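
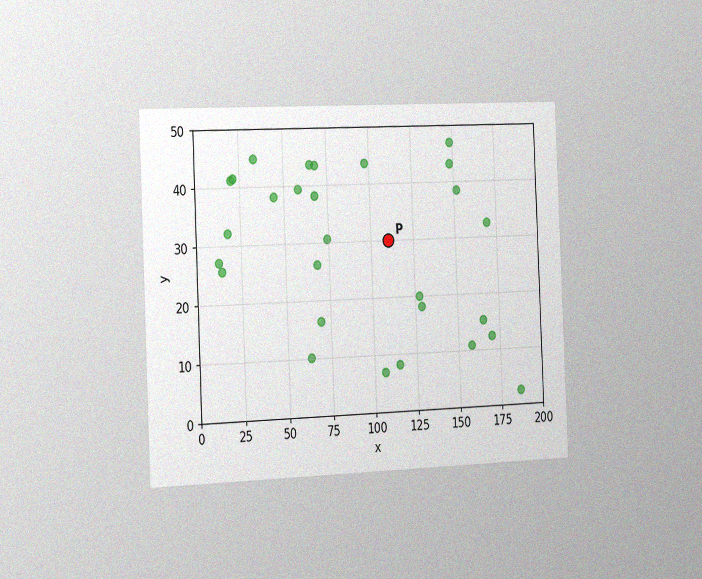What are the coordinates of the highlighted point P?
(110, 30)

The chart is tilted about 2° counter-clockwise and viewed slightly from the left, with some photo noise. Following the gridlines from P to each axis, P sits at (110, 30).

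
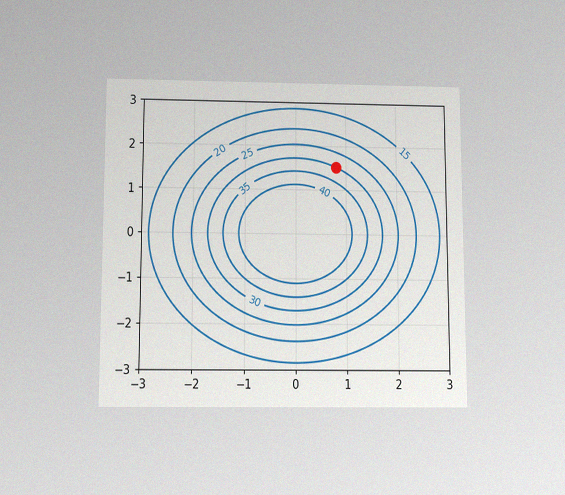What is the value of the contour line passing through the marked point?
30

The chart is viewed slightly from below, with some photo noise. The marked point sits on the contour labelled 30.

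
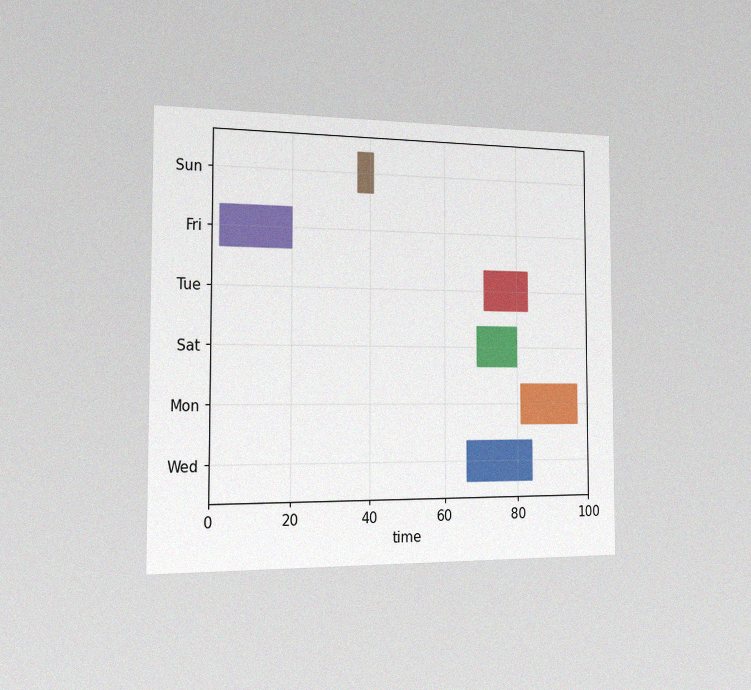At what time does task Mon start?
81

The chart is viewed slightly from the left, with some photo noise. The Mon bar begins at t=81.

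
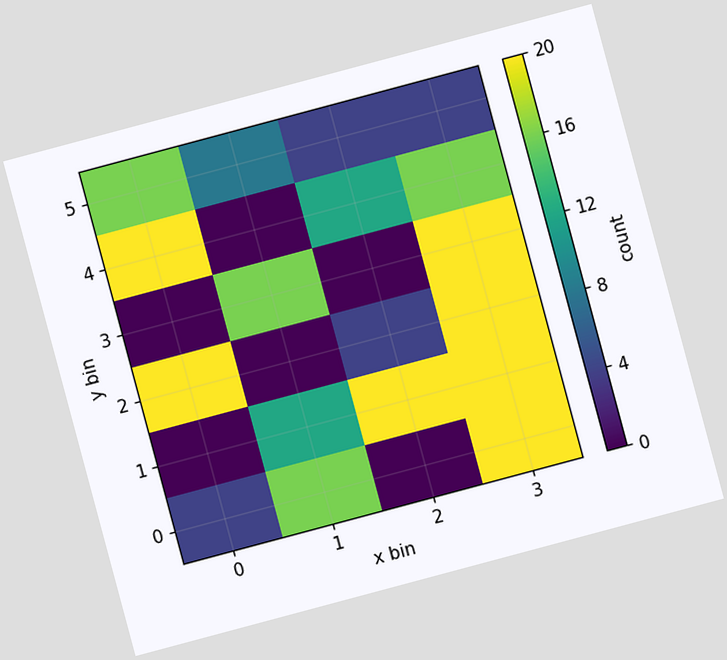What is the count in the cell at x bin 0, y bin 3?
The chart is tilted about 15° counter-clockwise. Matching the cell (0, 3) against the colorbar gives 0.

0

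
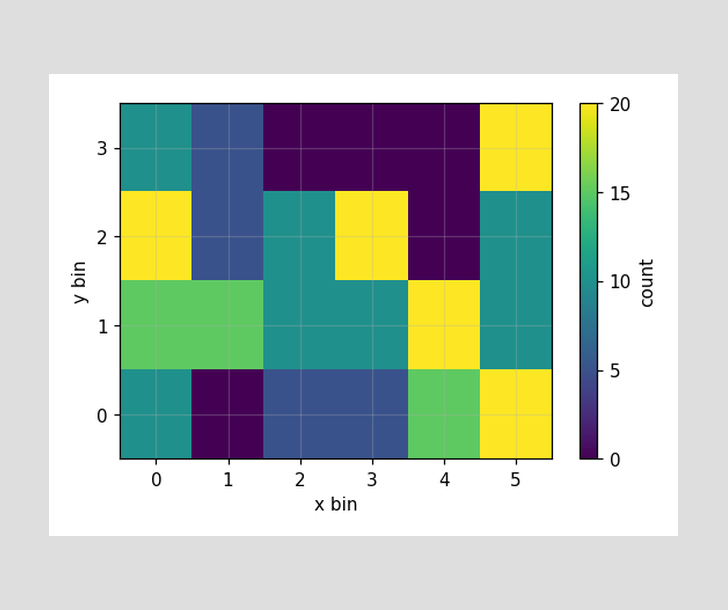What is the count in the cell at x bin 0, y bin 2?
Matching the cell (0, 2) against the colorbar gives 20.

20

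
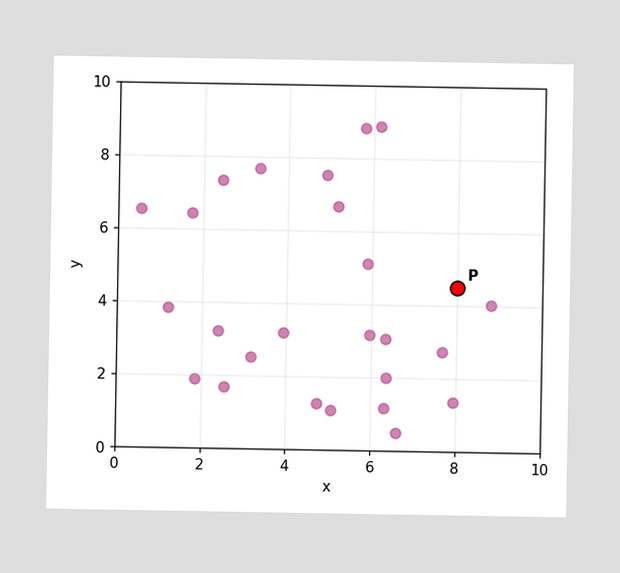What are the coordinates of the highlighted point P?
(8, 4.5)

Following the gridlines from P to each axis, P sits at (8, 4.5).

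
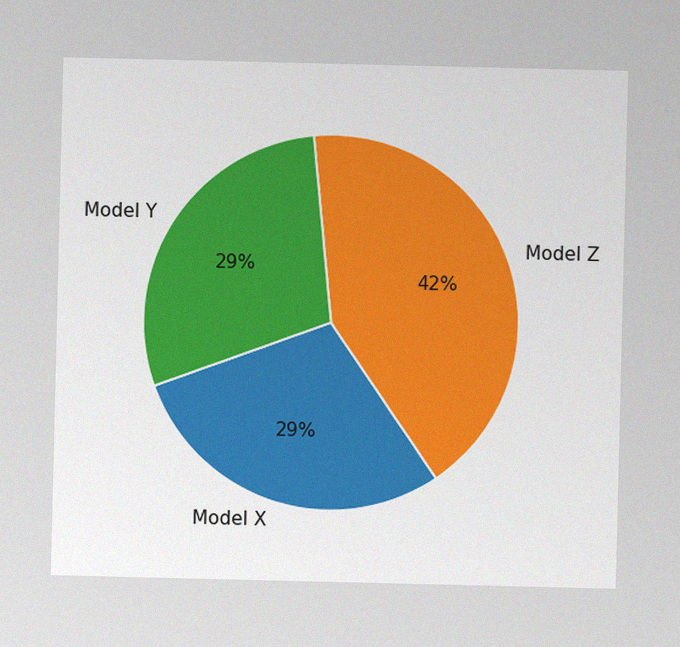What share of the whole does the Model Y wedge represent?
29%

The image has some photo noise and uneven lighting. The Model Y slice takes up 29% of the pie.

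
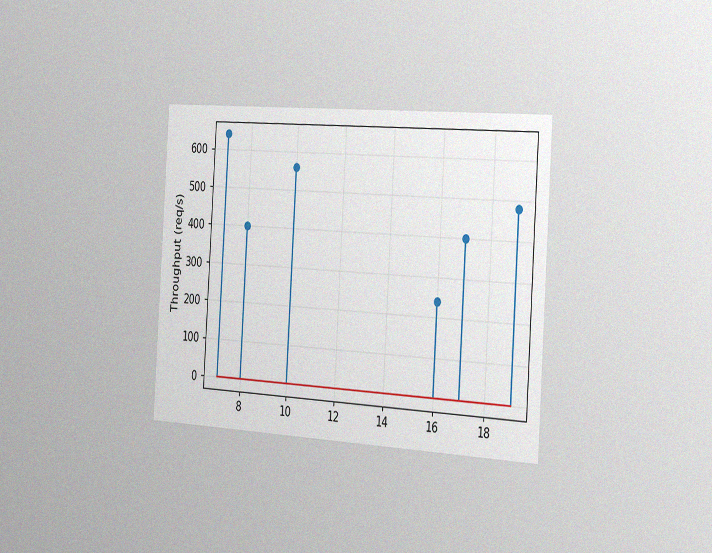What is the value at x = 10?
The chart is tilted about 4° clockwise and viewed slightly from the right, with some photo noise. The stem at x=10 reaches 560req/s.

560req/s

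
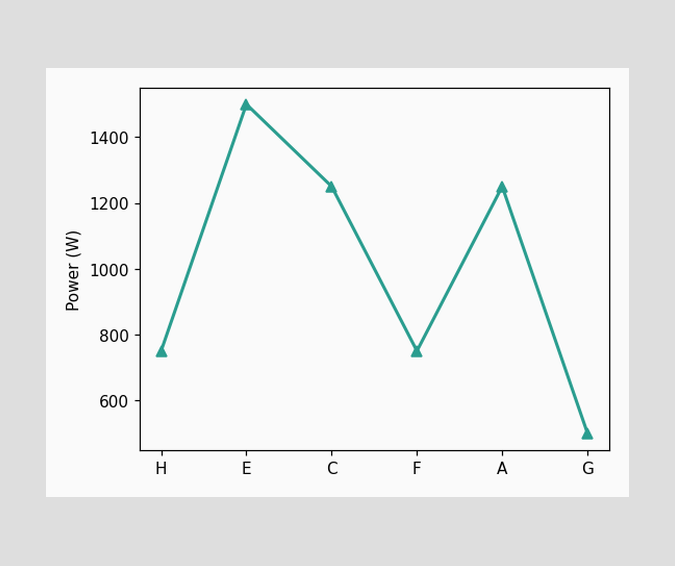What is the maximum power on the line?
1500W

The highest point is at E, and reading across to the y-axis gives 1500W.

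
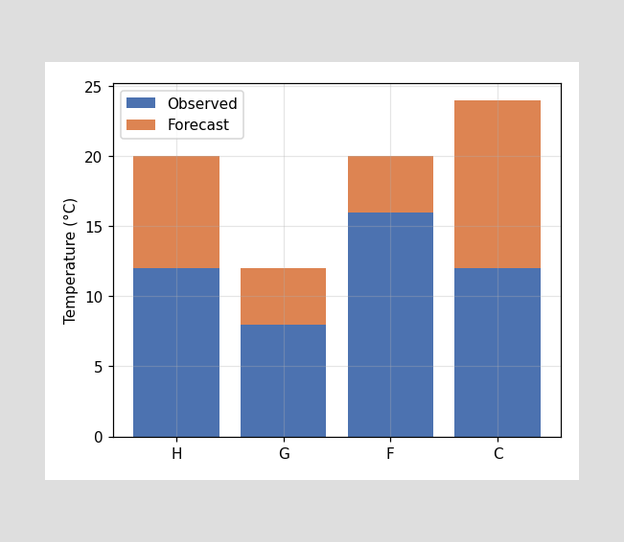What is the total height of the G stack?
The G stack's top reaches 12°C on the y-axis.

12°C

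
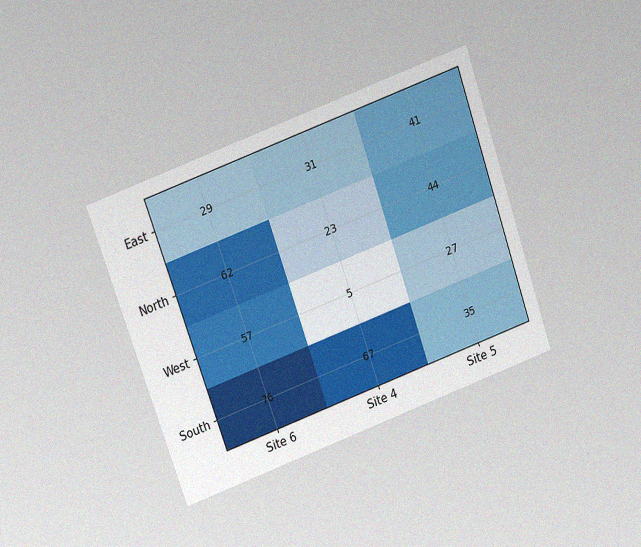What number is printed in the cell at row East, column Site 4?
The chart is tilted about 20° counter-clockwise and viewed slightly from above, with some photo noise. The (East, Site 4) cell reads 31.

31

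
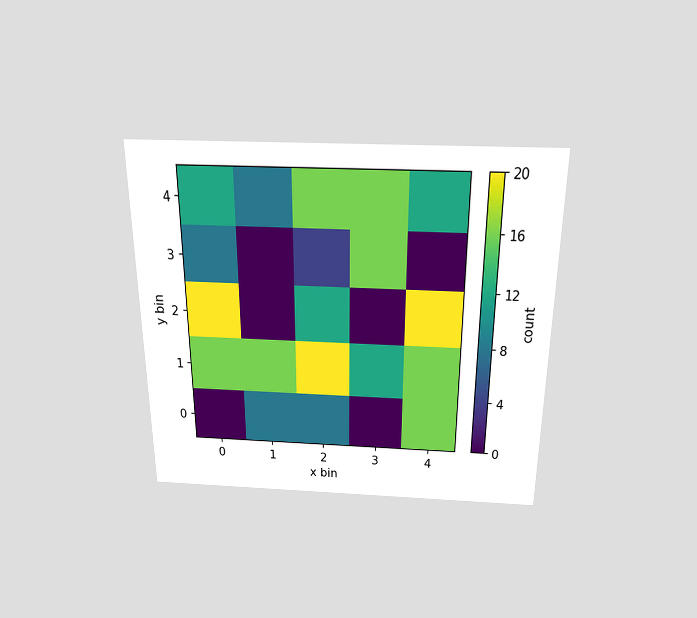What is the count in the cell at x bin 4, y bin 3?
The chart is viewed slightly from above. Matching the cell (4, 3) against the colorbar gives 0.

0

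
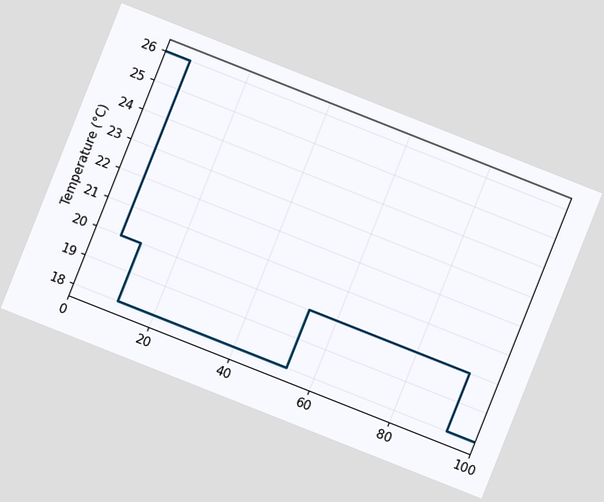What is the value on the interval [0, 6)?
The chart is tilted about 22° clockwise. On [0, 6) the step sits at 26°C.

26°C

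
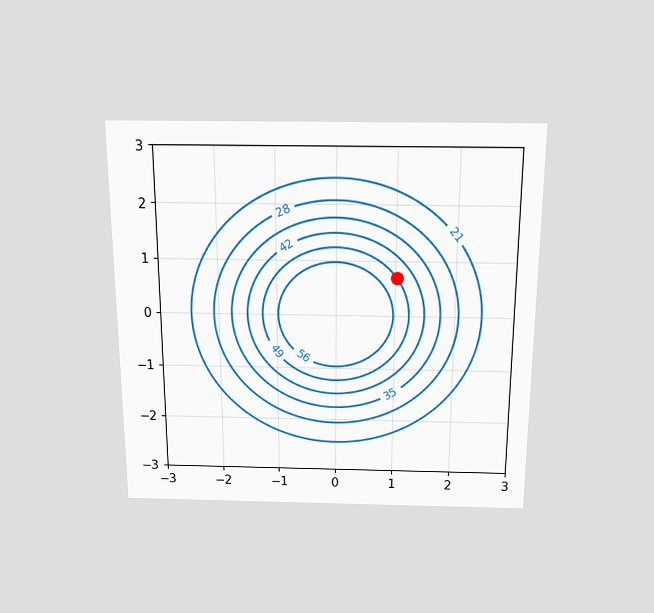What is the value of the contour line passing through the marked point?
49

The chart is viewed slightly from above. The marked point sits on the contour labelled 49.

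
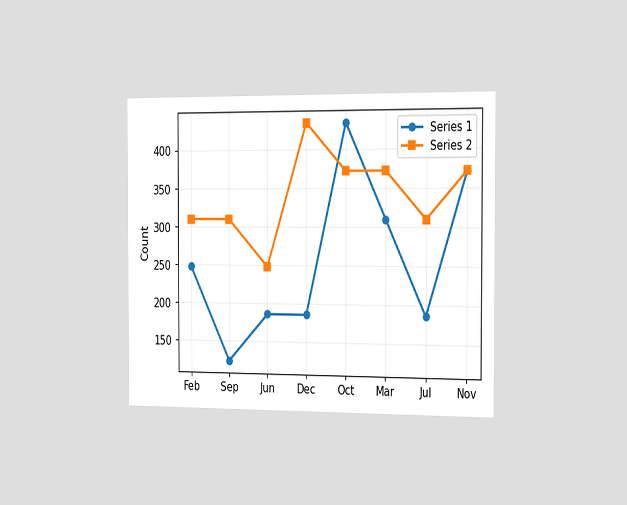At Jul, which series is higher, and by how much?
Series 2, by 124

The chart is viewed slightly from the right. At Jul, Series 2 sits above the other line by 124.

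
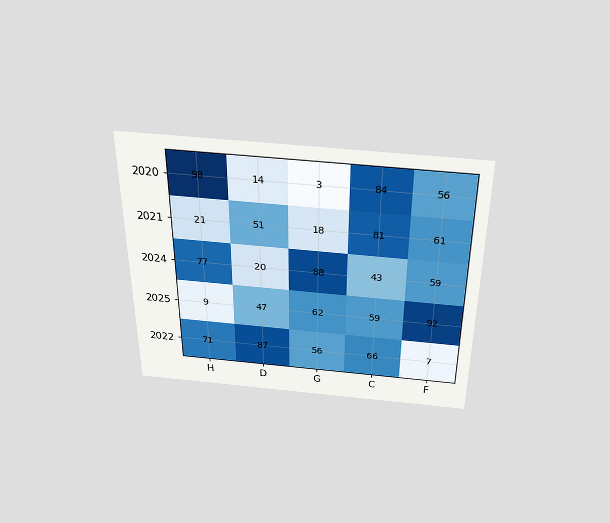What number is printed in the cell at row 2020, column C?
The chart is viewed slightly from above. The (2020, C) cell reads 84.

84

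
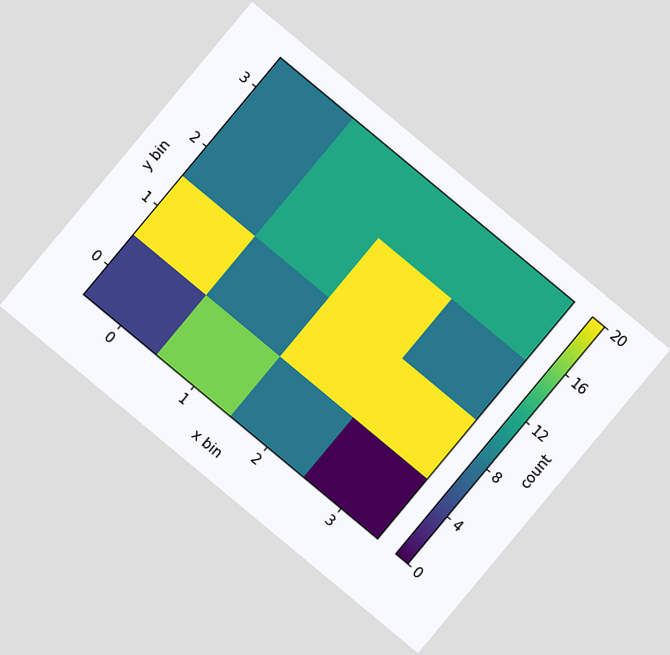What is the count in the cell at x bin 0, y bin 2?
The chart is tilted about 40° clockwise. Matching the cell (0, 2) against the colorbar gives 8.

8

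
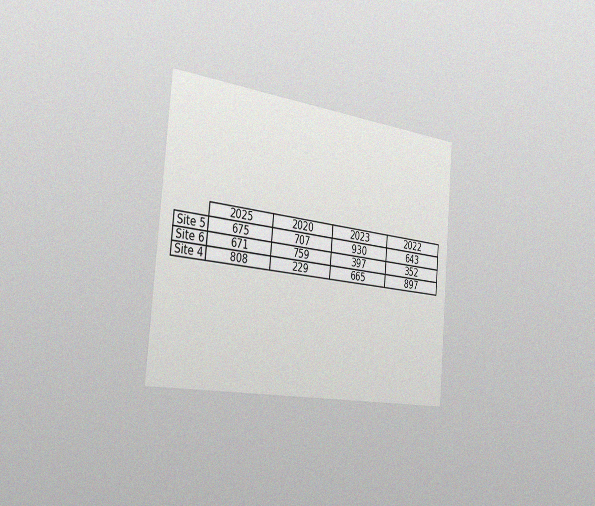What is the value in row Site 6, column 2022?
The chart is tilted about 5° clockwise and viewed slightly from the left, with some photo noise. The (Site 6, 2022) cell reads 352.

352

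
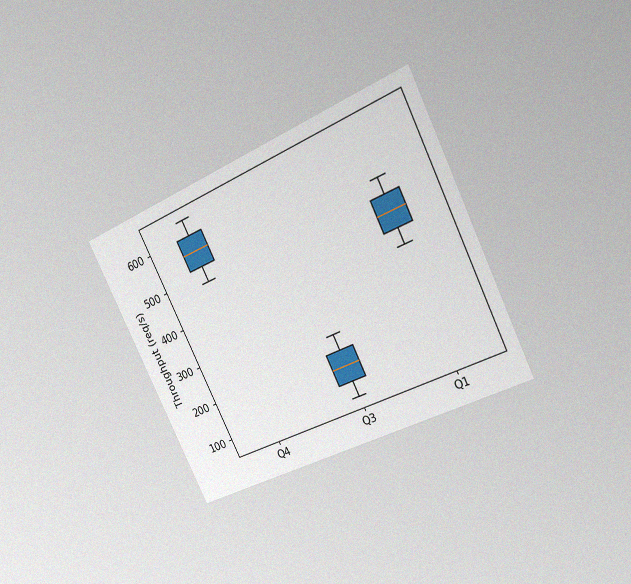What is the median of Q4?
560req/s

The chart is tilted about 26° counter-clockwise and viewed at a slight angle, with some photo noise. The median line in the Q4 box sits at 560req/s.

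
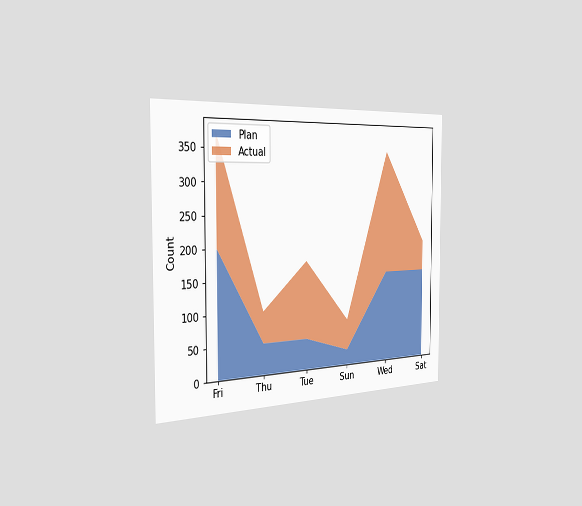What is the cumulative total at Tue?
175

The chart is viewed slightly from the left. The stacked total at Tue reaches 175.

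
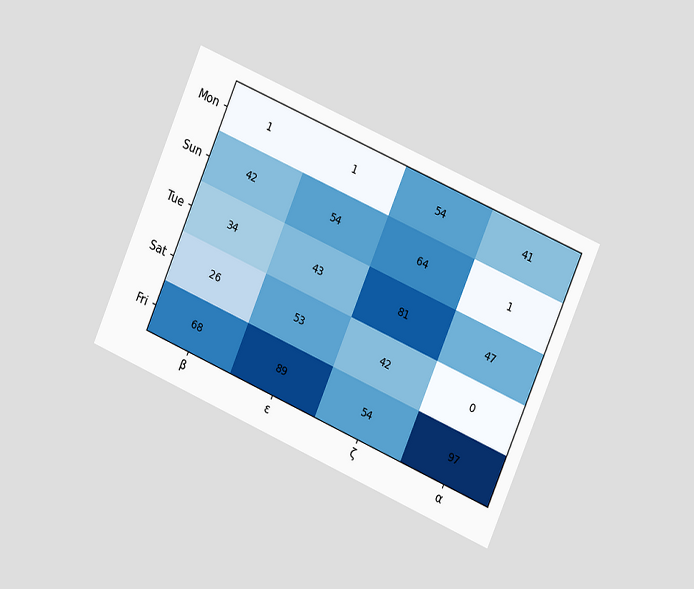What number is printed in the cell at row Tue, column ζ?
The chart is tilted about 23° clockwise and viewed slightly from the right. The (Tue, ζ) cell reads 81.

81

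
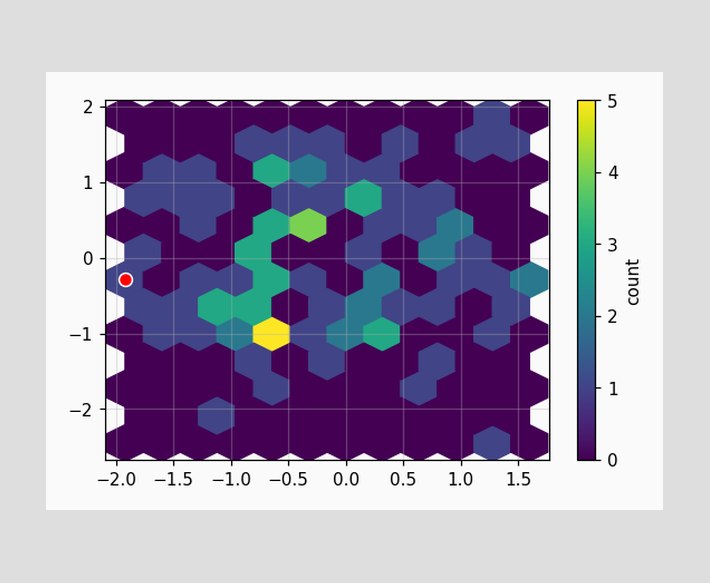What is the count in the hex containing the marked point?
1

The marked hex reads 1 on the colorbar.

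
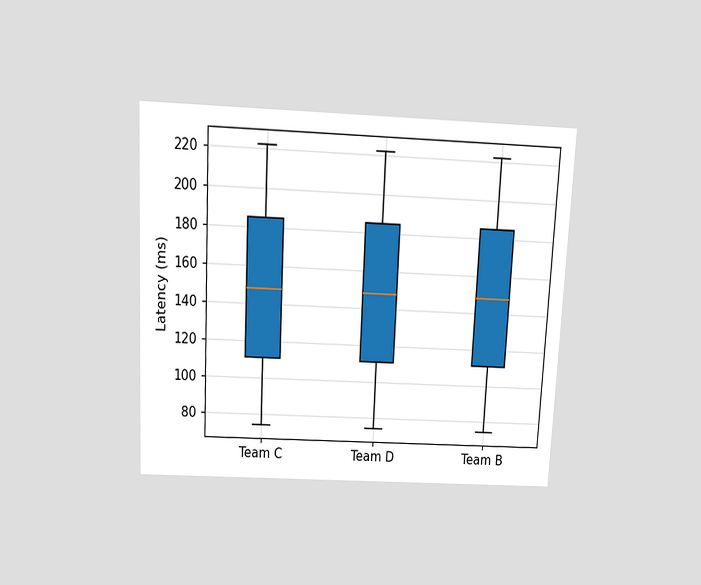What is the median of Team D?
148ms

The chart is tilted about 3° clockwise and viewed slightly from above. The median line in the Team D box sits at 148ms.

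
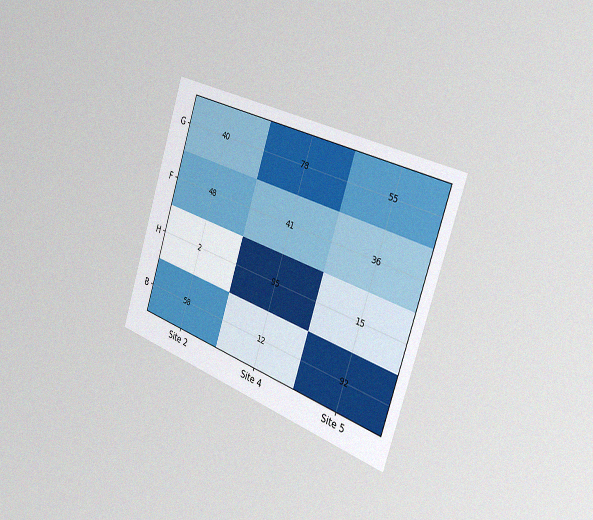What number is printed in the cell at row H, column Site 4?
95

The chart is tilted about 19° clockwise and viewed slightly from the right, with some photo noise. The (H, Site 4) cell reads 95.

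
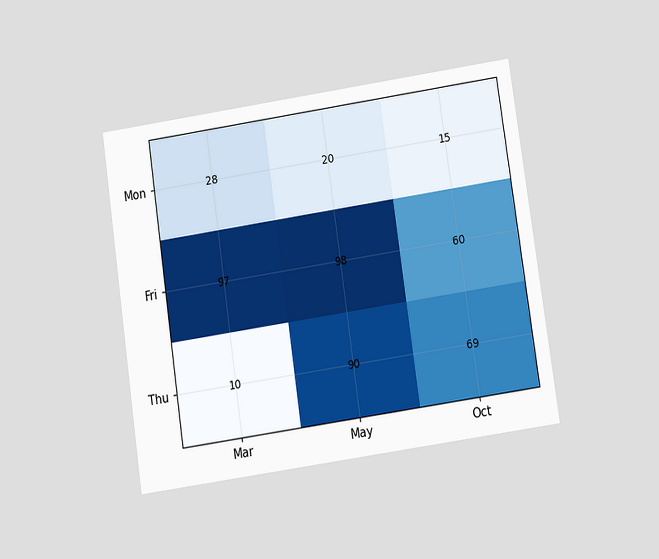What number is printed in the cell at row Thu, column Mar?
10

The chart is tilted about 8° counter-clockwise and viewed at a slight angle. The (Thu, Mar) cell reads 10.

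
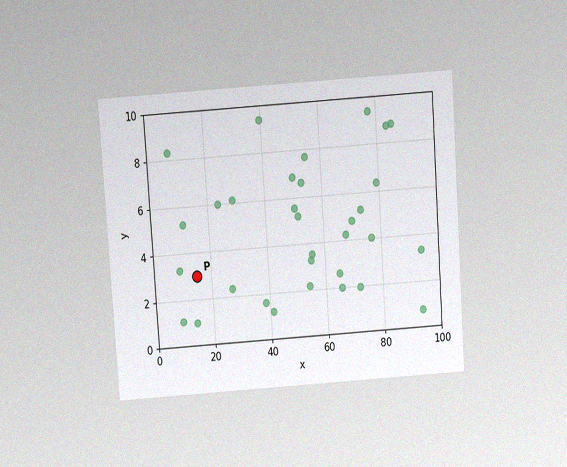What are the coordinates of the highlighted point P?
The chart is tilted about 4° counter-clockwise and viewed slightly from above, with some photo noise. Following the gridlines from P to each axis, P sits at (15, 3).

(15, 3)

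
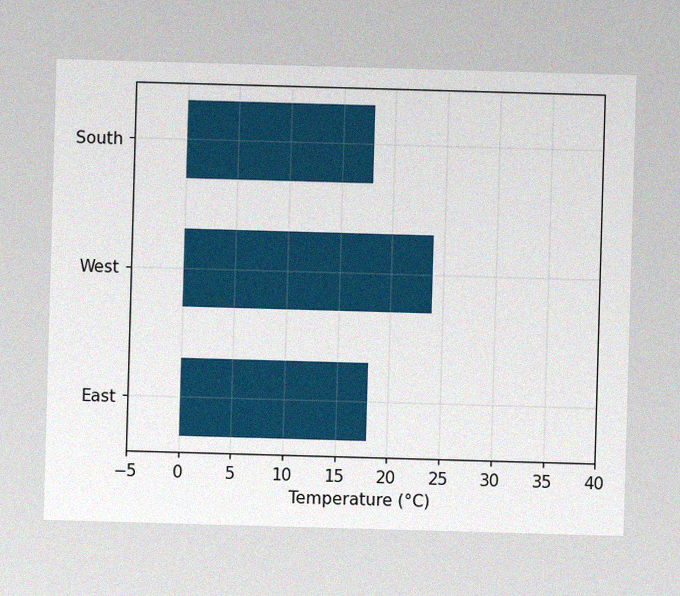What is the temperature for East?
The image has some photo noise and uneven lighting. Reading along the chart's x-axis, the East bar reaches 18°C.

18°C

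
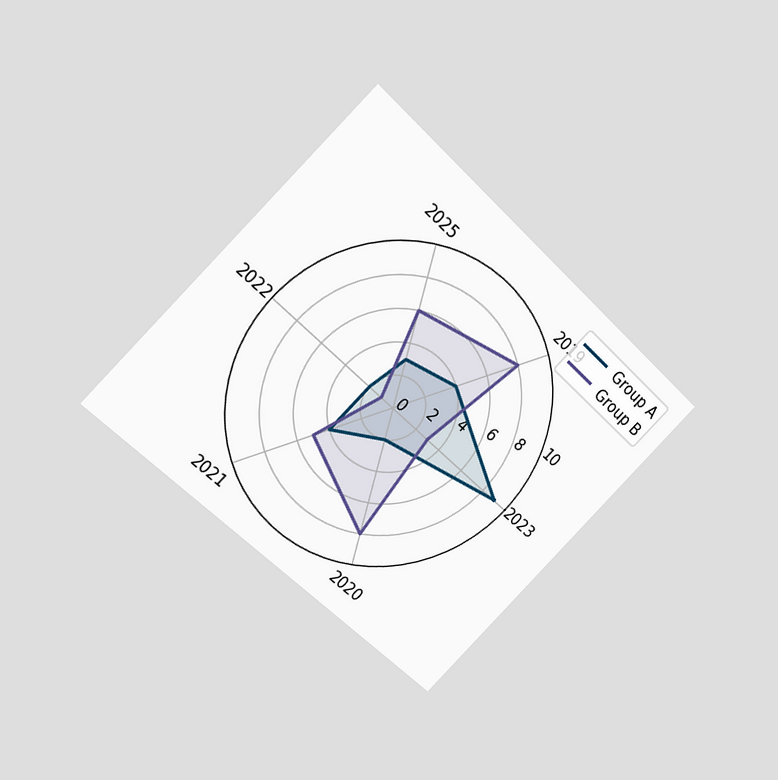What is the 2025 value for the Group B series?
The chart is tilted about 45° clockwise and viewed at a slight angle. On the 2025 axis, Group B reaches 6.

6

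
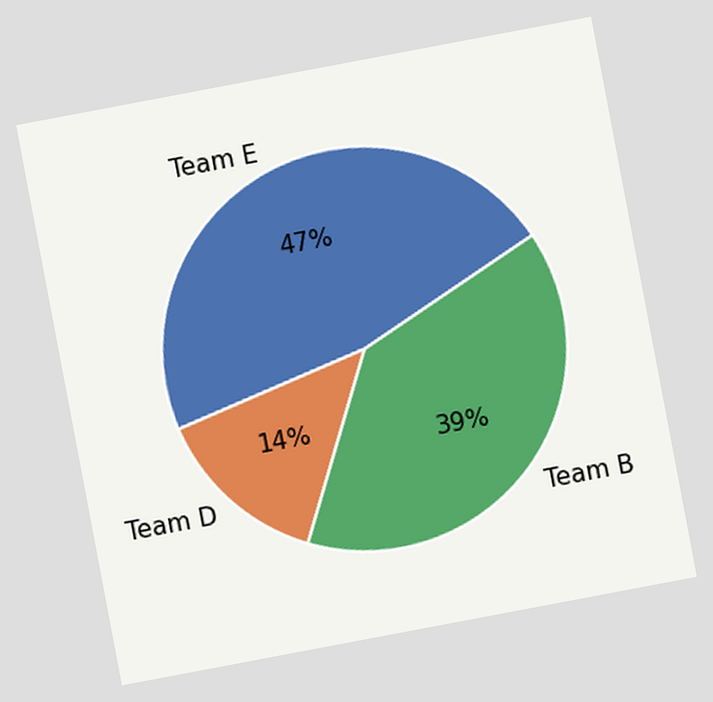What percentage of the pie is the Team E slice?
47%

The chart is tilted about 11° counter-clockwise. The Team E slice takes up 47% of the pie.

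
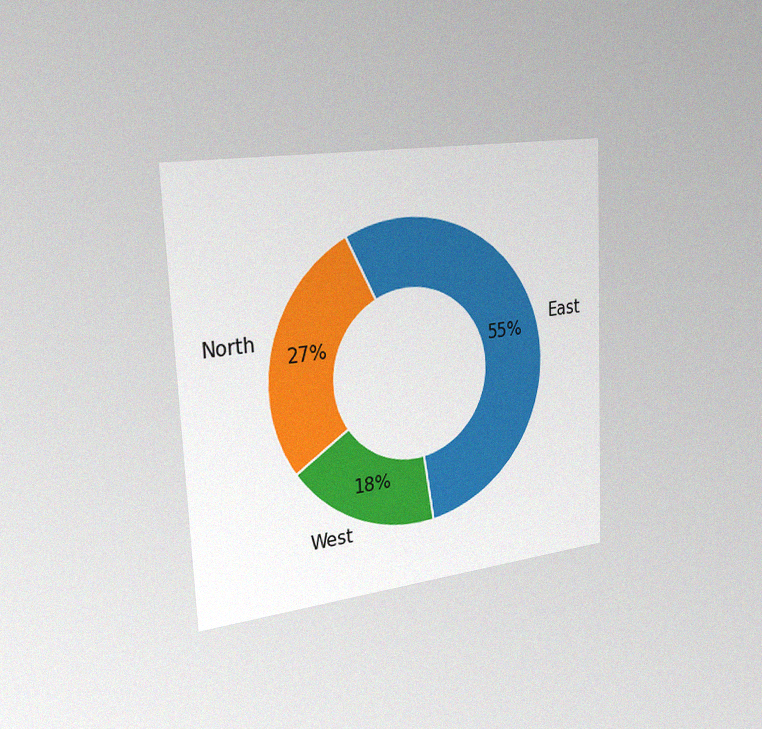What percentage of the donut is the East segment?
55%

The chart is tilted about 3° counter-clockwise and viewed slightly from the left, with some photo noise. The East segment takes up 55% of the ring.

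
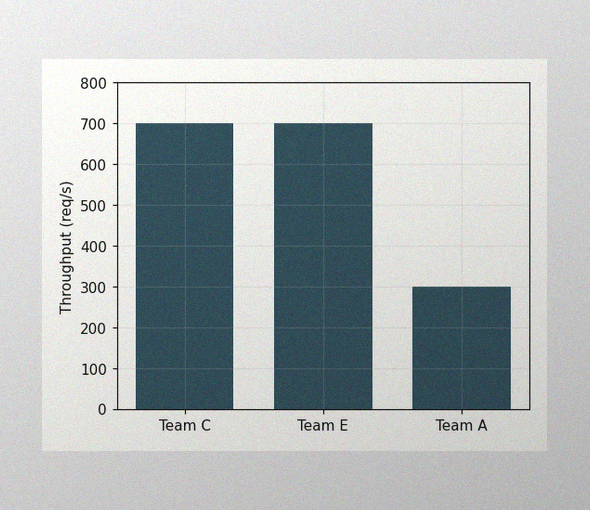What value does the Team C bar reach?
The image has some photo noise and uneven lighting. Reading along the chart's y-axis, the Team C bar reaches 700req/s.

700req/s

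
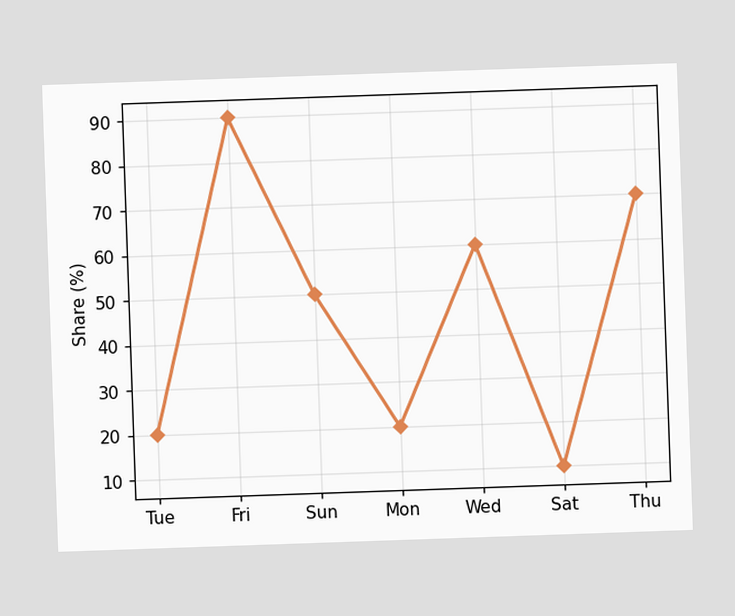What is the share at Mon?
At Mon, the line is at 20%.

20%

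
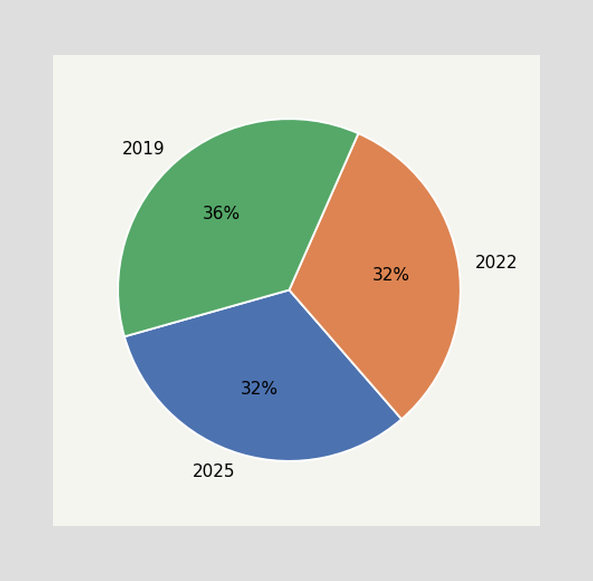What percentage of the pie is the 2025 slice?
32%

The 2025 slice takes up 32% of the pie.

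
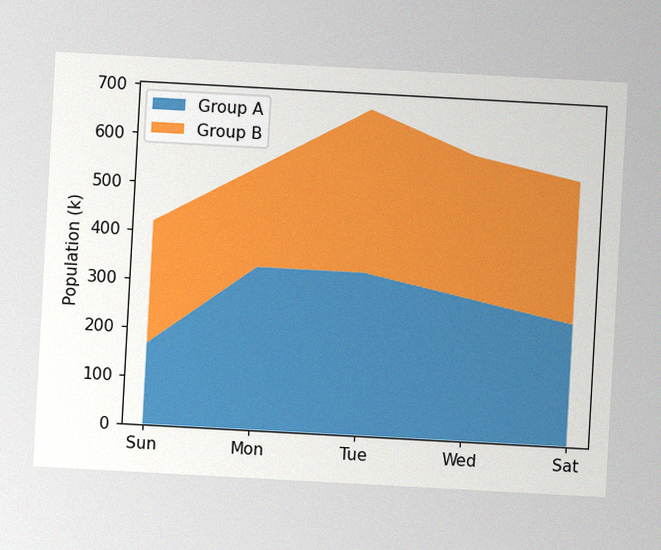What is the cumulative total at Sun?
The chart is tilted about 3° clockwise, with some photo noise. The stacked total at Sun reaches 420k.

420k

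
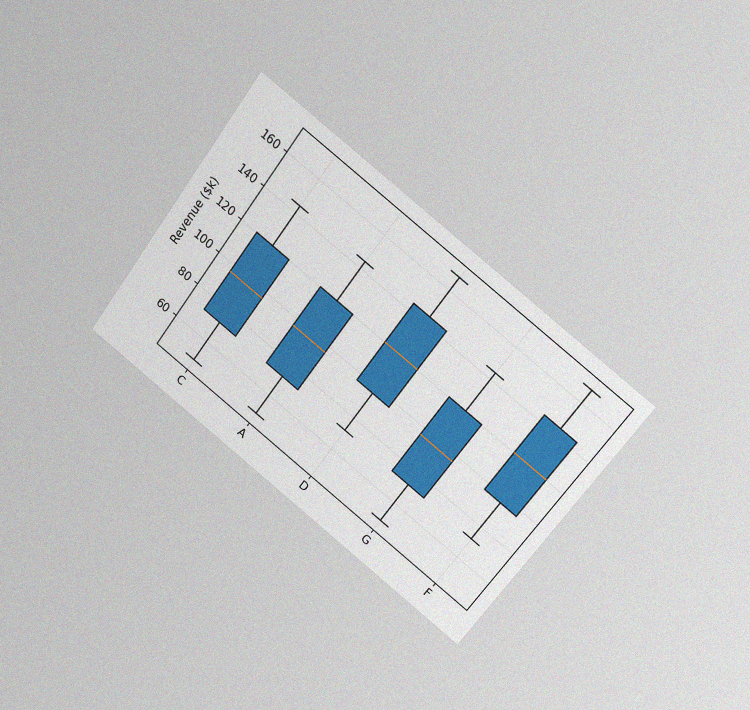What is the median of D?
The chart is tilted about 37° clockwise and viewed at a slight angle, with some photo noise. The median line in the D box sits at $120k.

$120k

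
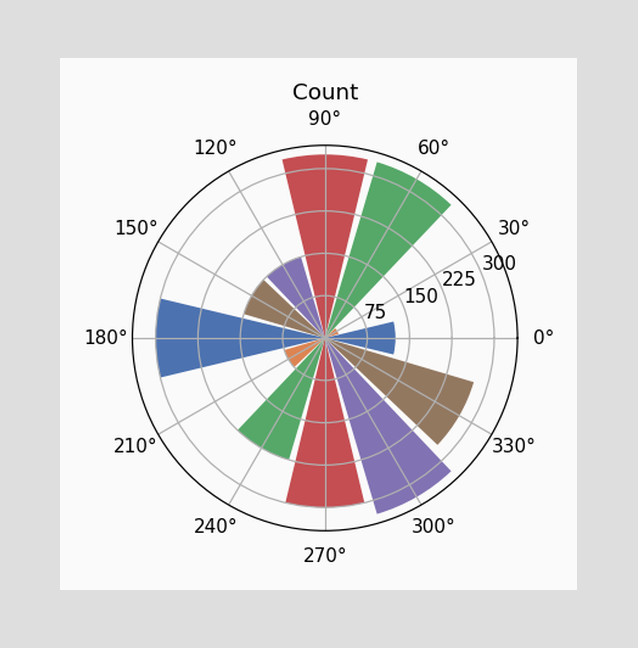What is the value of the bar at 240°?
The bar at 240° reaches 225 on the radial axis.

225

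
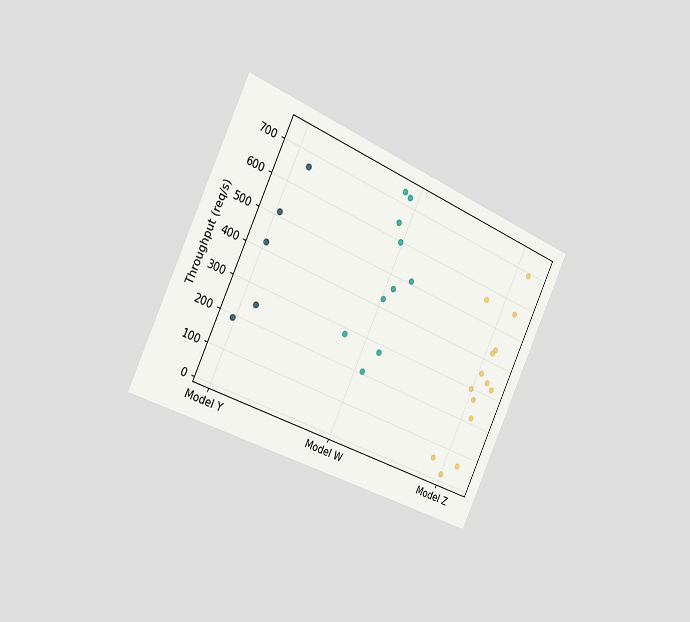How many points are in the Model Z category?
The chart is tilted about 25° clockwise and viewed slightly from the left. Counting the markers in the Model Z column gives 14.

14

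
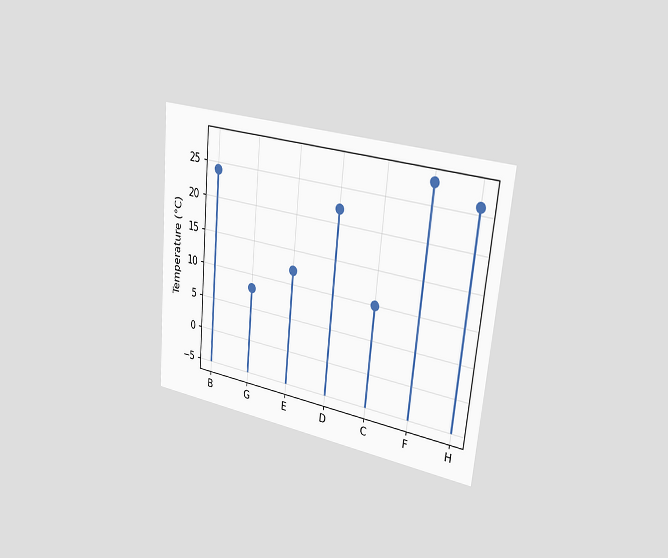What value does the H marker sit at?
26°C

The chart is tilted about 5° clockwise and viewed slightly from the right. The H marker sits at 26°C.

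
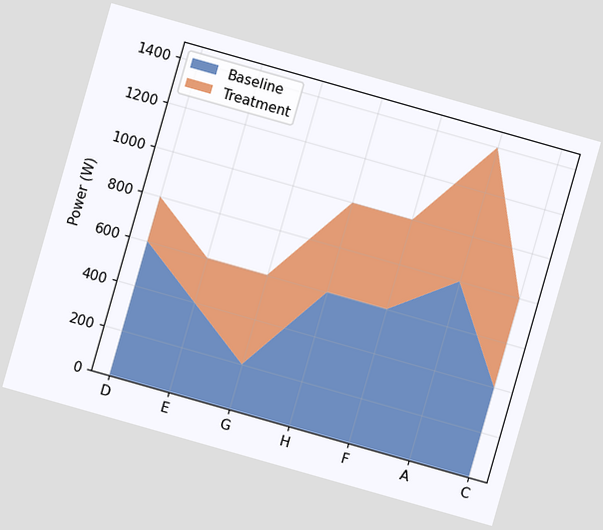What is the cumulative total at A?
The chart is tilted about 16° clockwise. The stacked total at A reaches 1400W.

1400W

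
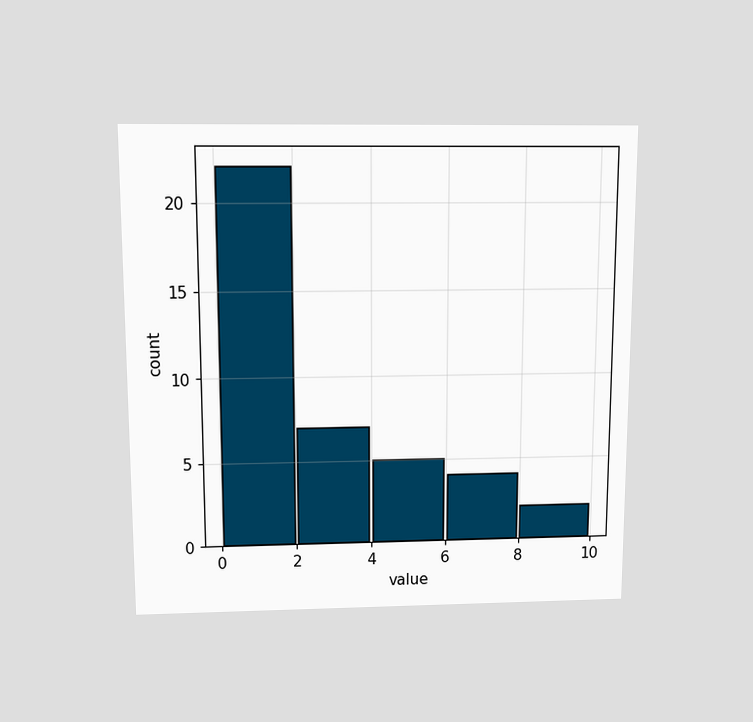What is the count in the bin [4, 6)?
5

The chart is viewed slightly from above. The [4, 6) bin has height 5.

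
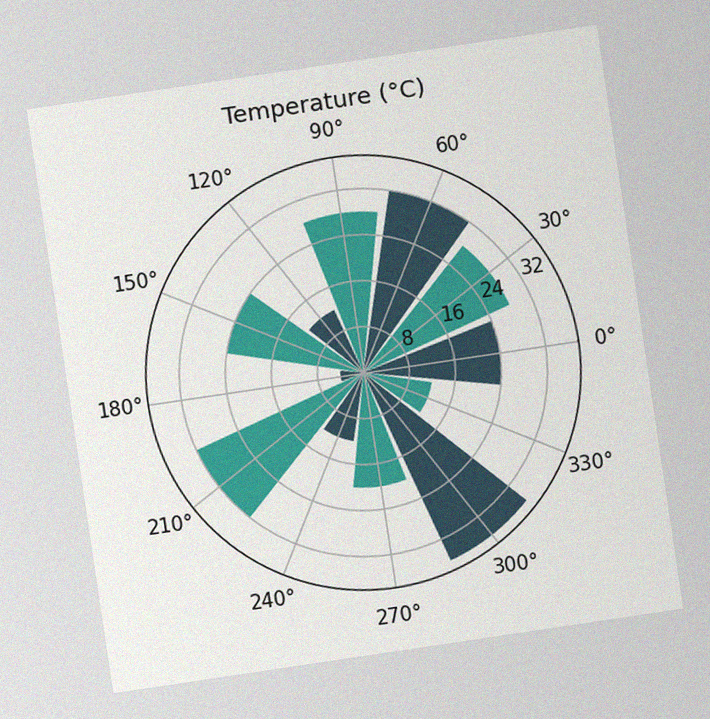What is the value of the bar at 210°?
The chart is tilted about 8° counter-clockwise, with some photo noise. The bar at 210° reaches 32°C on the radial axis.

32°C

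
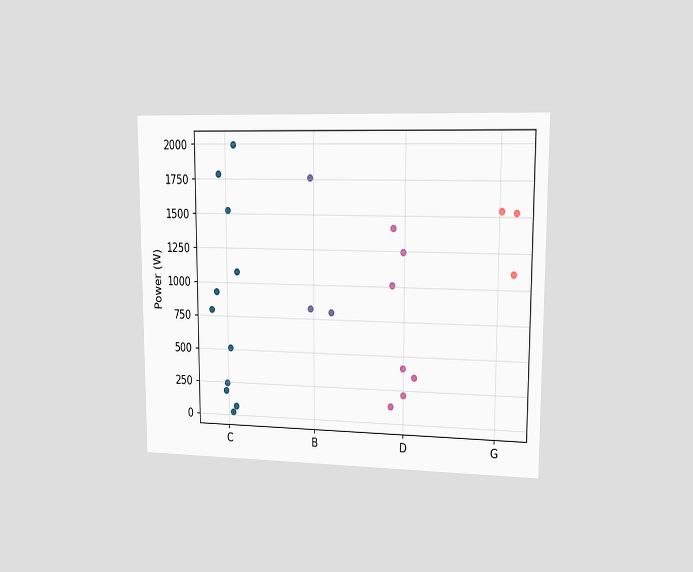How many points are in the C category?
The chart is viewed slightly from the right. Counting the markers in the C column gives 11.

11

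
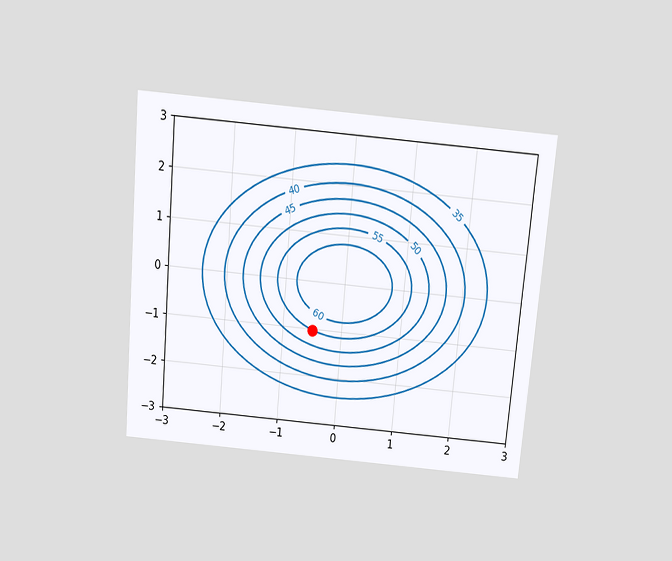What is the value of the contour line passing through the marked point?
55

The chart is tilted about 5° clockwise and viewed slightly from above. The marked point sits on the contour labelled 55.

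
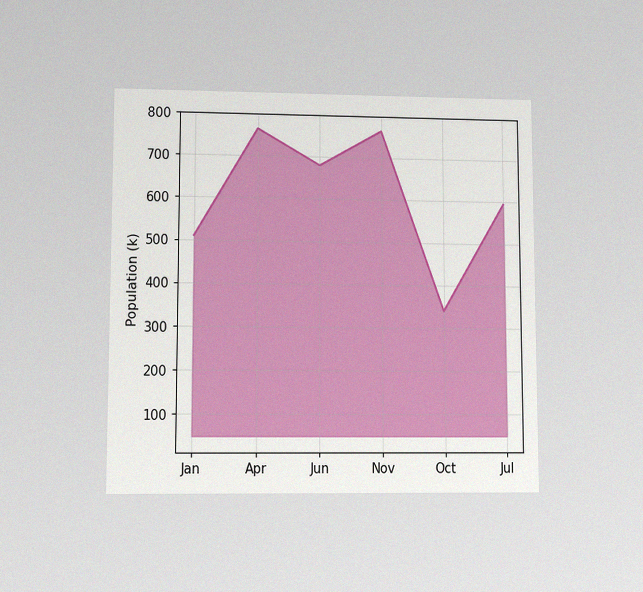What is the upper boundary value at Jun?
The chart is viewed at a slight angle, with some photo noise. At Jun the upper boundary is at 680k.

680k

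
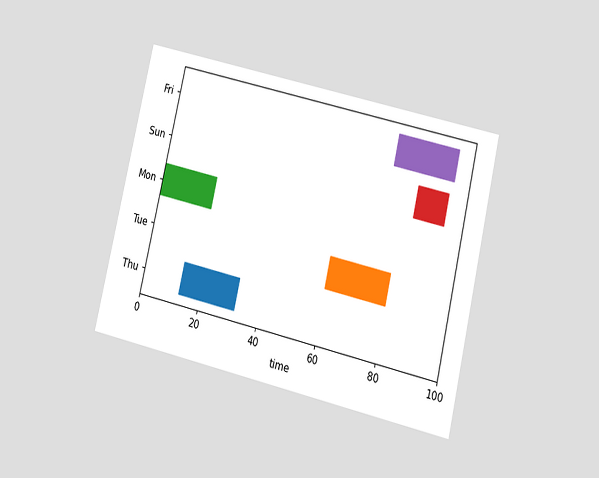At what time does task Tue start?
The chart is tilted about 13° clockwise and viewed at a slight angle. The Tue bar begins at t=60.

60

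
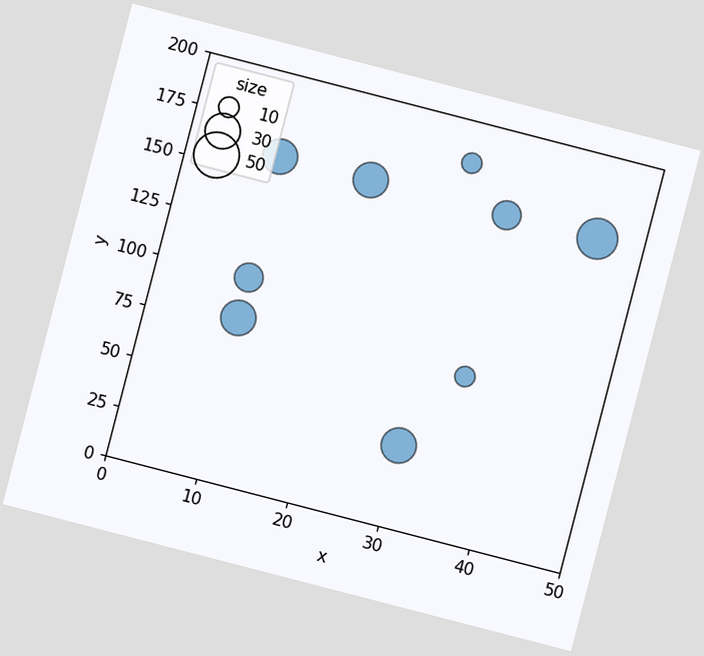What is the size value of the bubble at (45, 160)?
The chart is tilted about 15° clockwise. Matching the bubble at (45, 160) against the size legend gives 40.

40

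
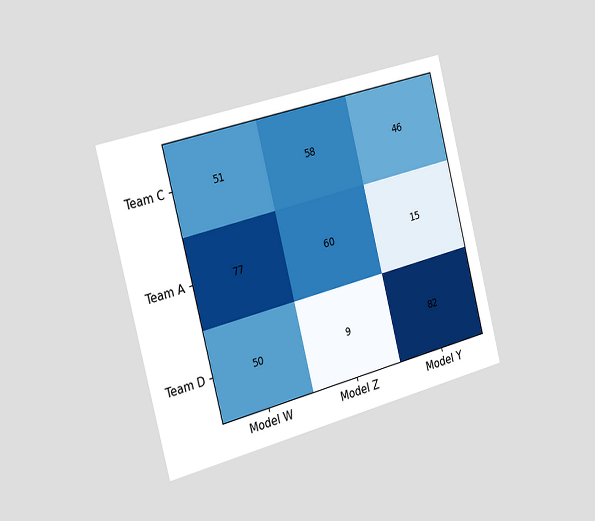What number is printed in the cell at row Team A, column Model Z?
The chart is tilted about 14° counter-clockwise and viewed slightly from the left. The (Team A, Model Z) cell reads 60.

60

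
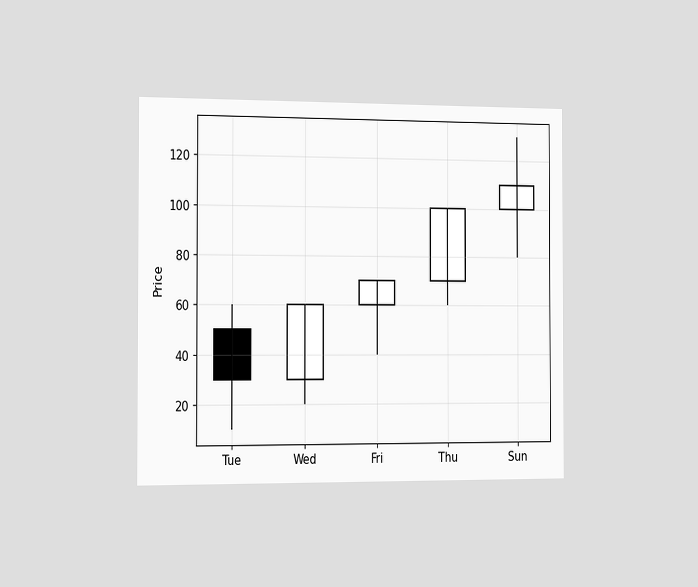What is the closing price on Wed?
The chart is viewed slightly from the left. The Wed candle closes at 60.

60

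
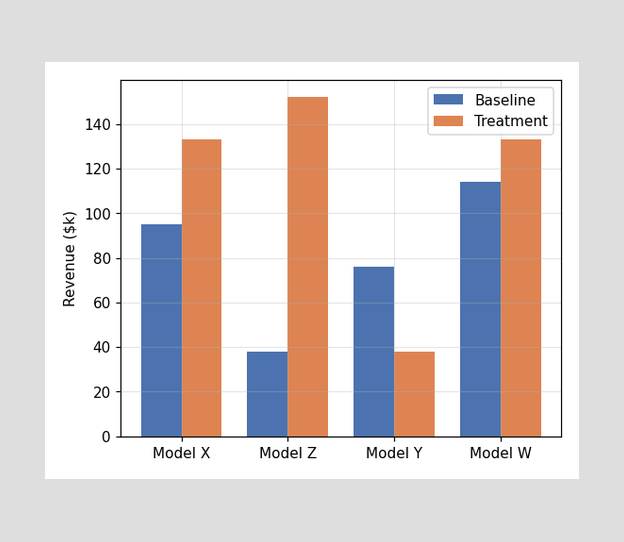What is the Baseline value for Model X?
$95k

The Baseline bar at Model X reaches $95k on the y-axis.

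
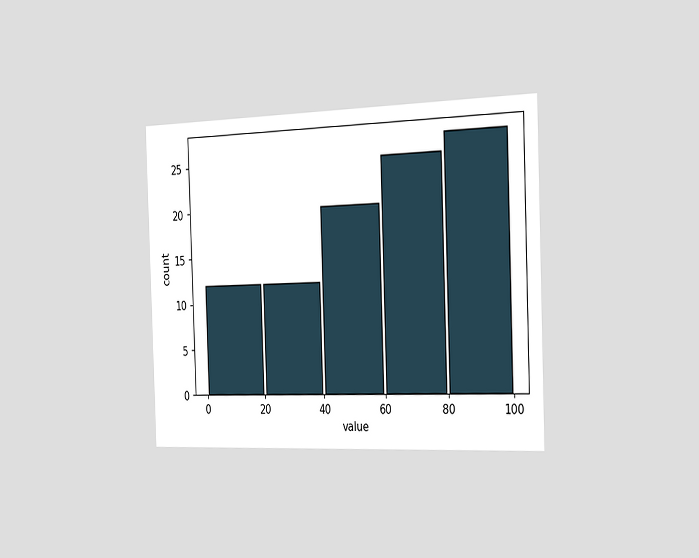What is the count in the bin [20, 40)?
12

The chart is tilted about 2° counter-clockwise and viewed slightly from the right. The [20, 40) bin has height 12.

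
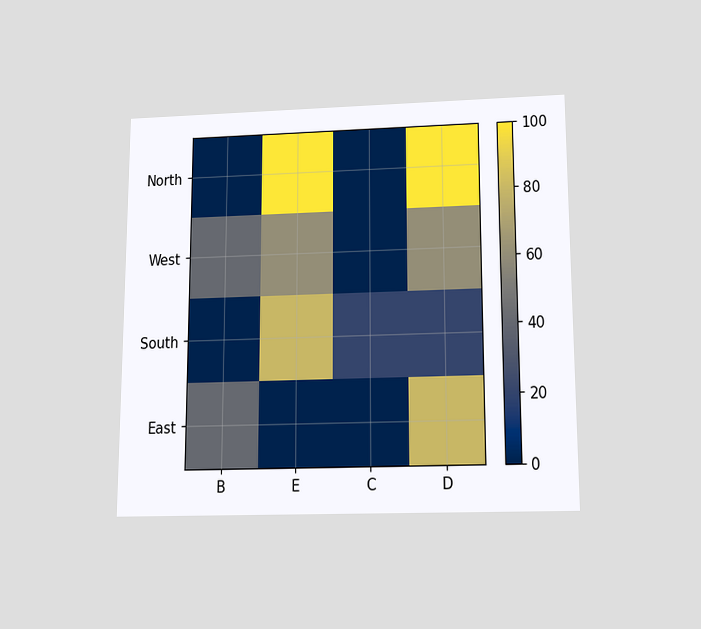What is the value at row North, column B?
The chart is viewed slightly from below. Matching cell (North, B) against the colorbar gives 0.

0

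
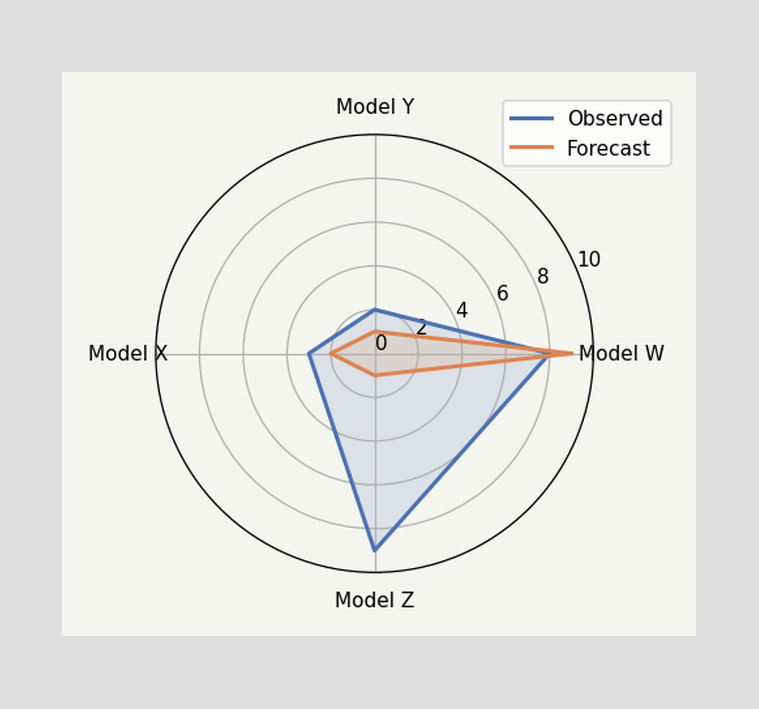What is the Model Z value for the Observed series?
On the Model Z axis, Observed reaches 9.

9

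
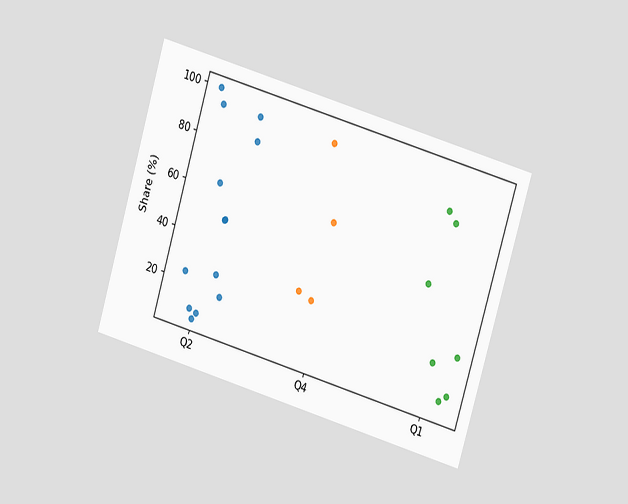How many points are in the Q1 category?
The chart is tilted about 17° clockwise and viewed at a slight angle. Counting the markers in the Q1 column gives 7.

7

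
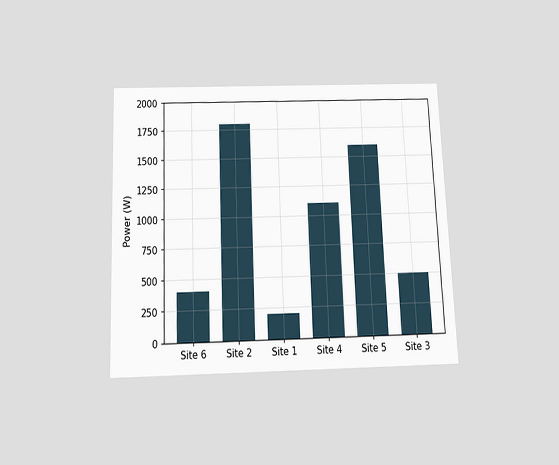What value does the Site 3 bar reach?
The chart is tilted about 2° counter-clockwise and viewed slightly from below. Reading along the chart's y-axis, the Site 3 bar reaches 500W.

500W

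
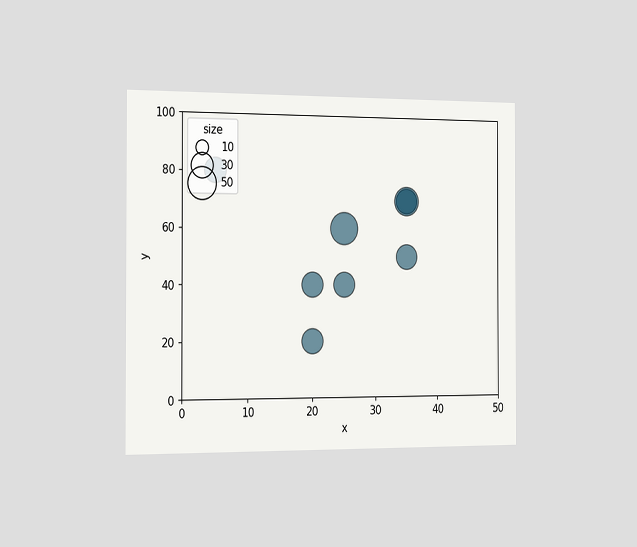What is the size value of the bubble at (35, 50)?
The chart is viewed slightly from the left. Matching the bubble at (35, 50) against the size legend gives 30.

30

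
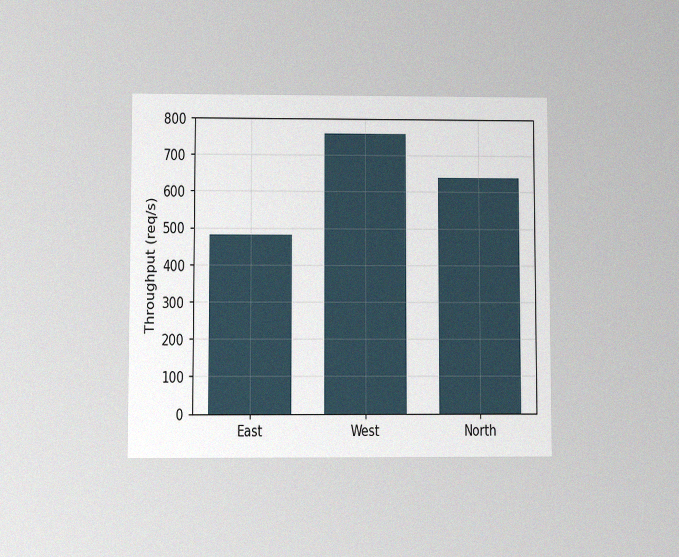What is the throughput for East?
The chart is viewed at a slight angle, with some photo noise. Reading along the chart's y-axis, the East bar reaches 480req/s.

480req/s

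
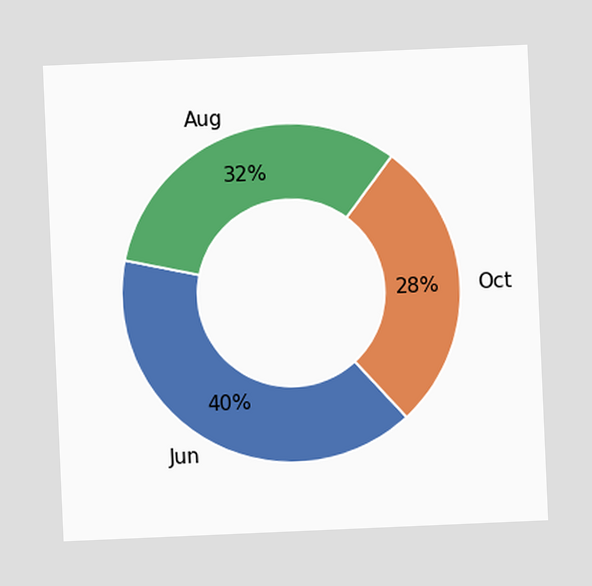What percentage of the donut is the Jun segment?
40%

The chart is tilted about 3° counter-clockwise. The Jun segment takes up 40% of the ring.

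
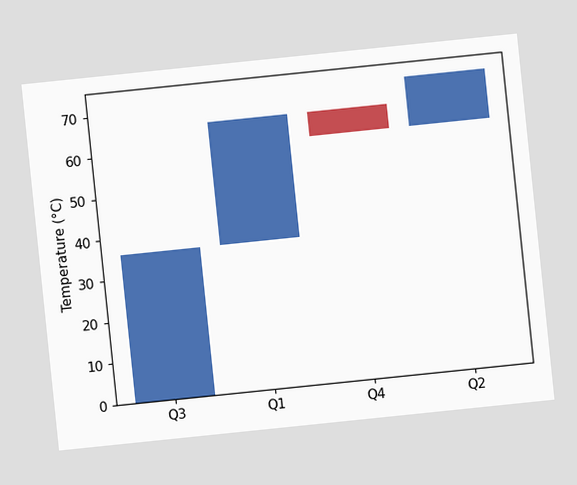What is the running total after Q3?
36°C

The chart is tilted about 6° counter-clockwise. After Q3 the running total reaches 36°C.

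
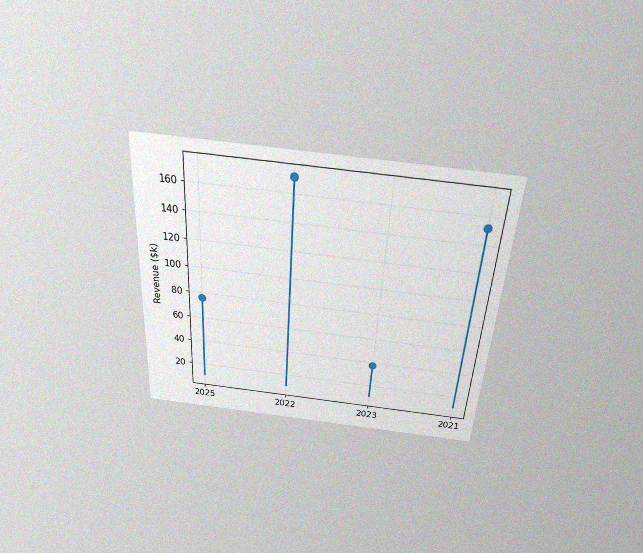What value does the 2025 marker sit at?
$76k

The chart is tilted about 3° clockwise and viewed slightly from above, with some photo noise. The 2025 marker sits at $76k.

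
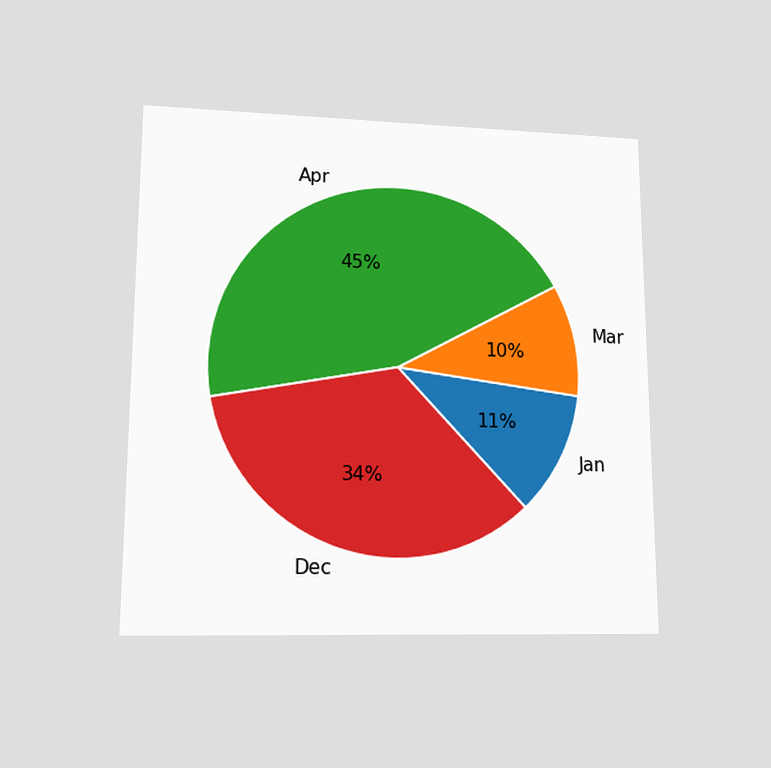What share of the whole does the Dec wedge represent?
34%

The chart is viewed at a slight angle. The Dec slice takes up 34% of the pie.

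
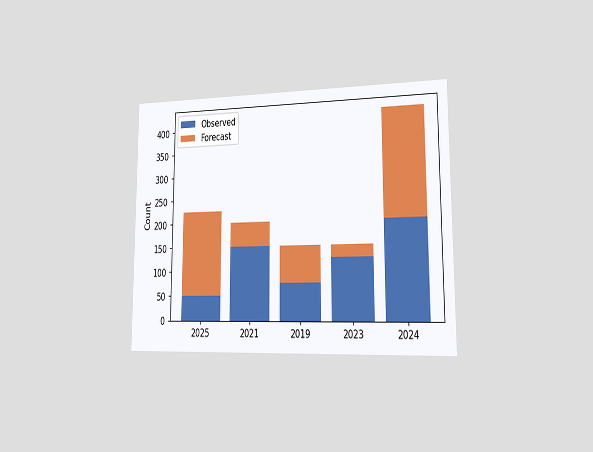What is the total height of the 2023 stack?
150

The chart is viewed slightly from the right. The 2023 stack's top reaches 150 on the y-axis.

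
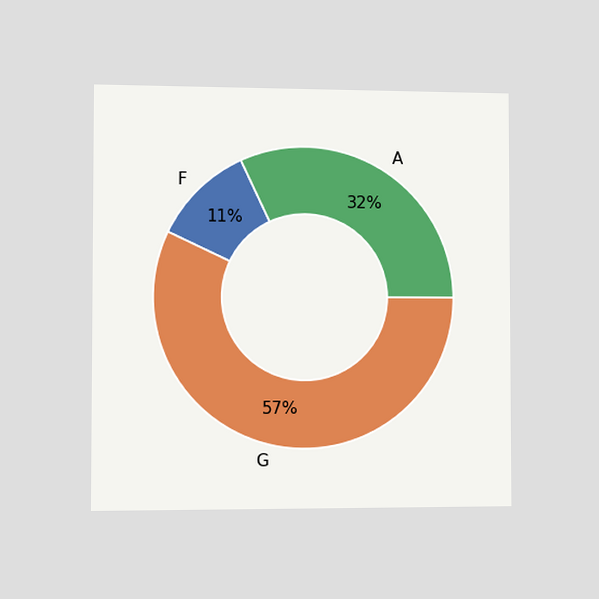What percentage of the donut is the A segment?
32%

The chart is viewed slightly from the left. The A segment takes up 32% of the ring.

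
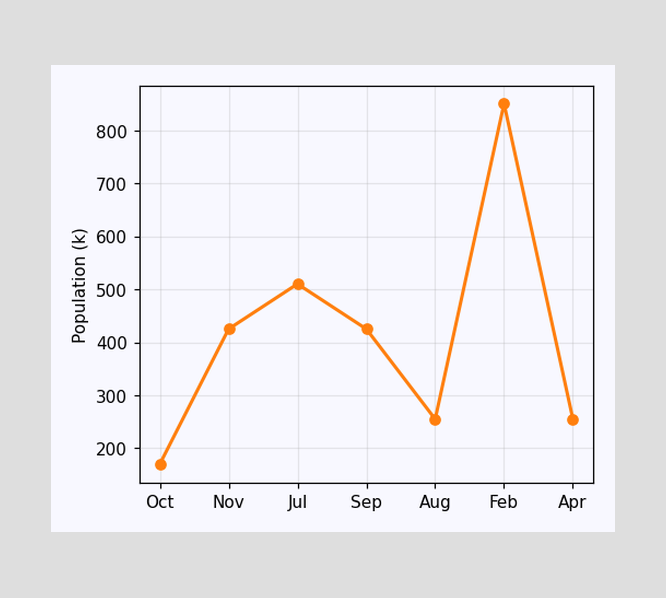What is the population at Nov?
425k

At Nov, the line is at 425k.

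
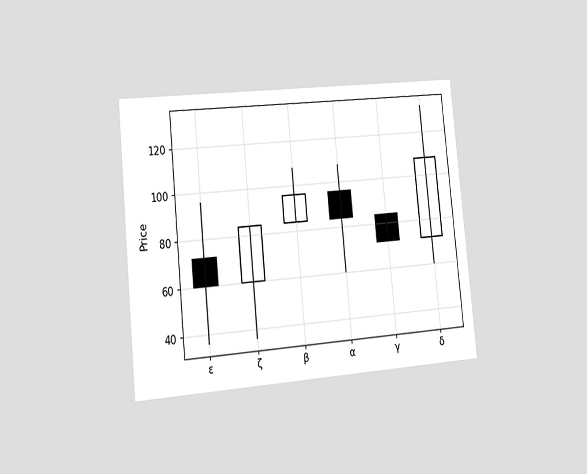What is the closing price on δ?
108

The chart is tilted about 6° counter-clockwise and viewed slightly from the left. The δ candle closes at 108.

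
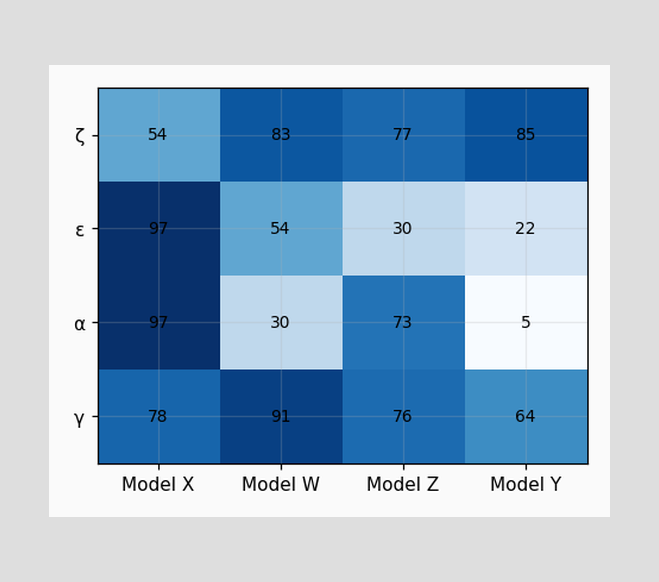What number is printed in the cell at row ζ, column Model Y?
85

The (ζ, Model Y) cell reads 85.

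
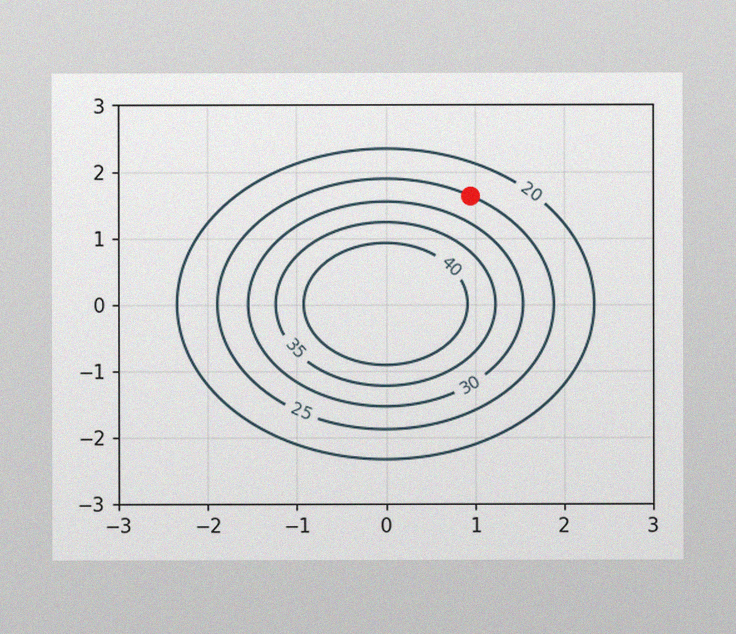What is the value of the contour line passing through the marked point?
The image has some photo noise and uneven lighting. The marked point sits on the contour labelled 25.

25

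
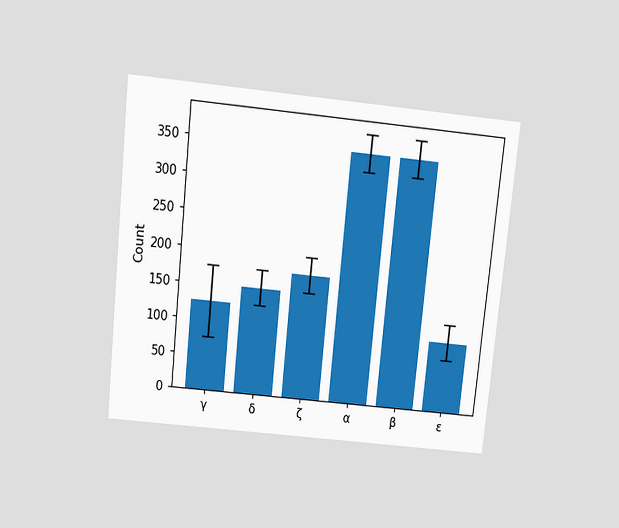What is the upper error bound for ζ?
200

The chart is tilted about 6° clockwise and viewed slightly from above. The ζ bar's upper whisker reaches 200.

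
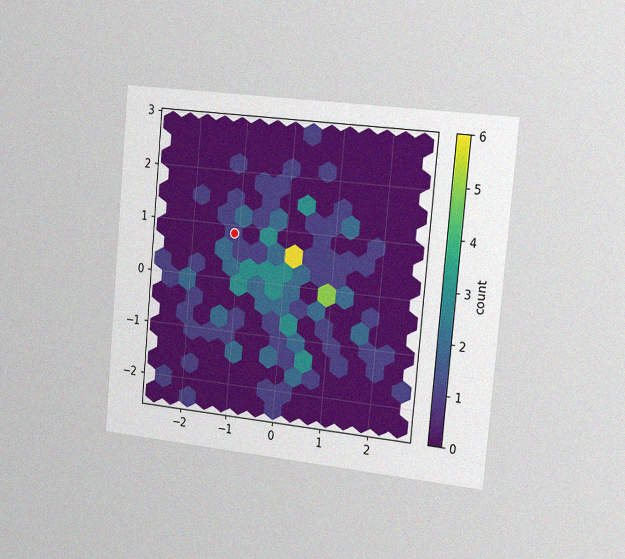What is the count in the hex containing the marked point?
1

The chart is tilted about 5° clockwise and viewed slightly from the right, with some photo noise. The marked hex reads 1 on the colorbar.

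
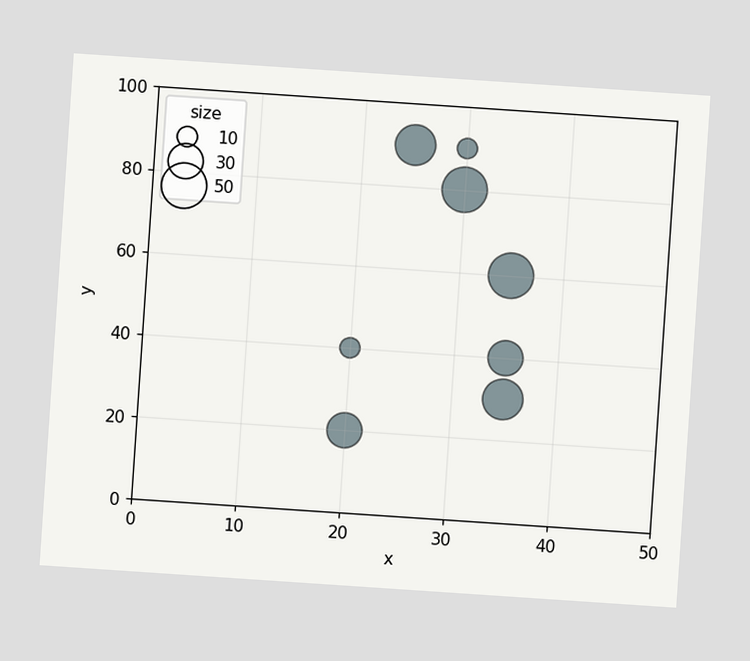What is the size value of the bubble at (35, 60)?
50

The chart is tilted about 4° clockwise. Matching the bubble at (35, 60) against the size legend gives 50.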